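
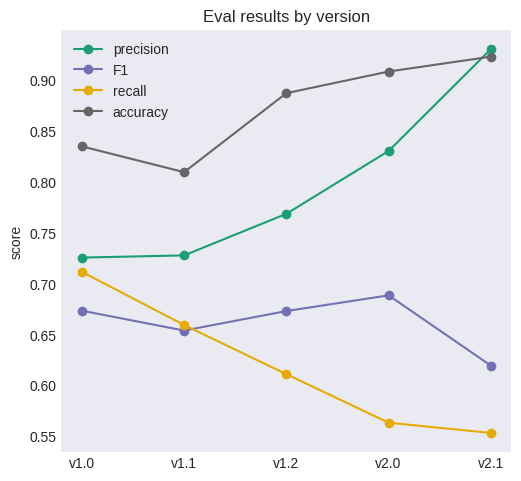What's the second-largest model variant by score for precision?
Top 3 for precision: v2.1 ≈ 0.95, v2.0 ≈ 0.85, v1.2 ≈ 0.75.

v2.0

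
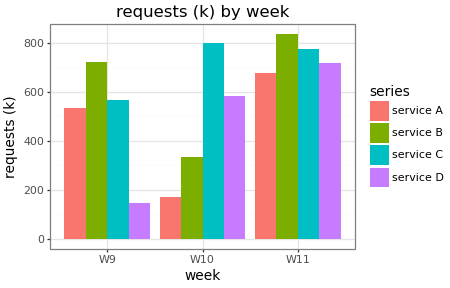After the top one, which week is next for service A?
W9

Top 3 for service A: W11 ≈ 700, W9 ≈ 500, W10 ≈ 200.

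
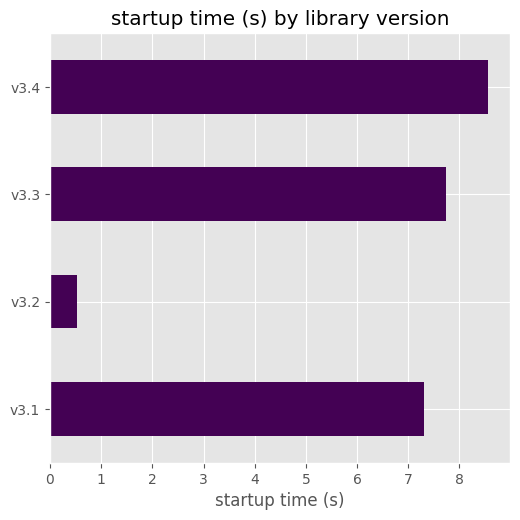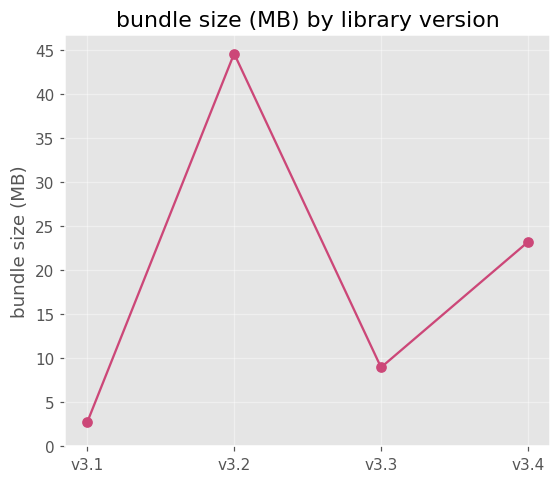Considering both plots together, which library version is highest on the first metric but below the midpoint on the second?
Chart 2 median bundle size (MB) ≈ 15; below-median library versions: v3.1, v3.3. Among those, v3.3 has the highest startup time (s) (≈ 8).

v3.3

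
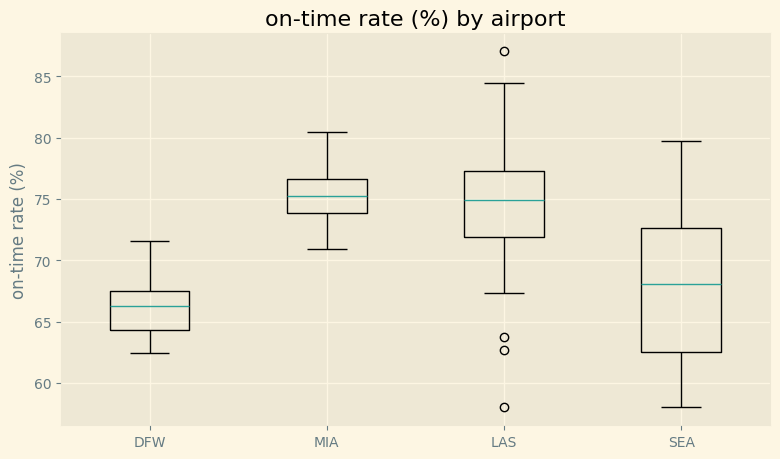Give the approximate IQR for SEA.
Q3 ≈ 73, Q1 ≈ 62; IQR ≈ 11.

≈ 11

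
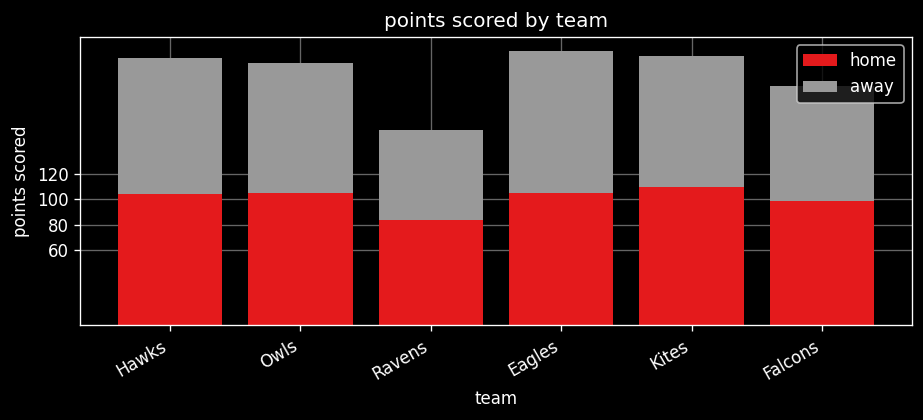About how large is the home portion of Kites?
≈ 120

home top ≈ 120, bottom ≈ 0; segment ≈ 120.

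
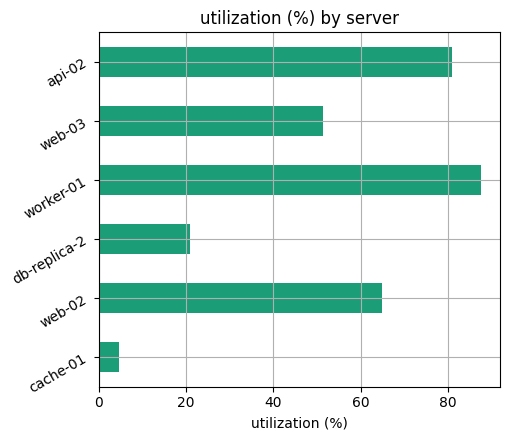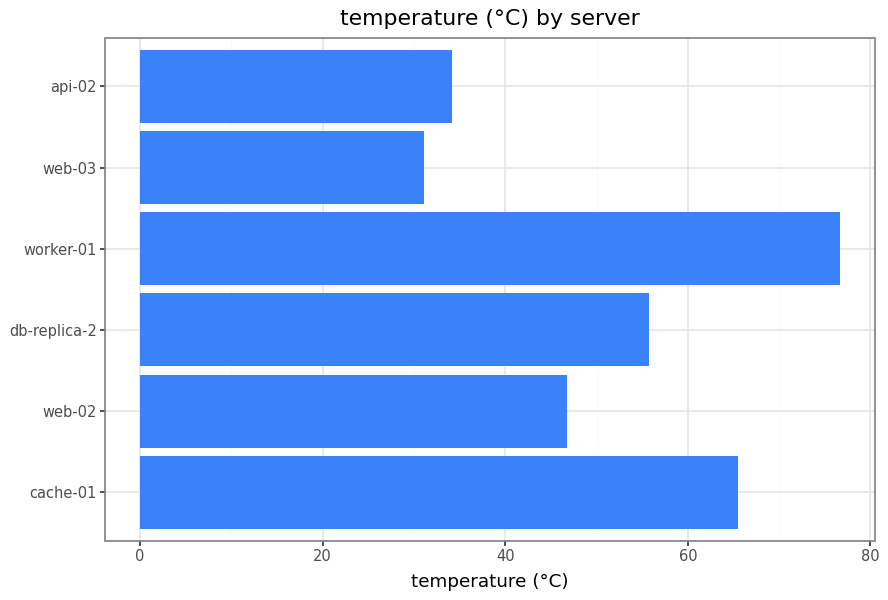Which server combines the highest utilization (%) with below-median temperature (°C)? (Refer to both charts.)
api-02

Chart 2 median temperature (°C) ≈ 50; below-median servers: web-02, web-03, api-02. Among those, api-02 has the highest utilization (%) (≈ 80).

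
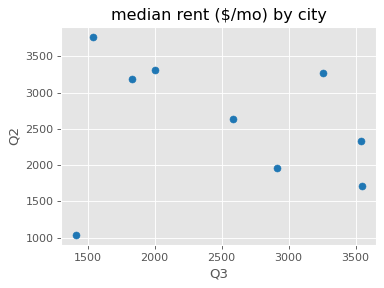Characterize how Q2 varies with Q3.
Points are roughly uncorrelated; weak (|r| ≈ 0.2).

no clear correlation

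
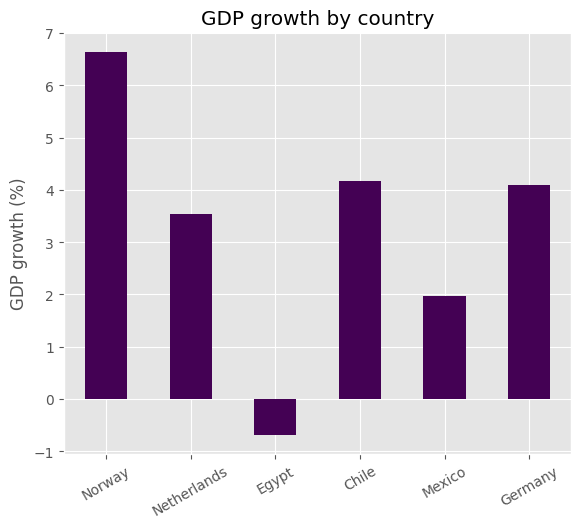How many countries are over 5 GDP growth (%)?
1

Above 5: Norway.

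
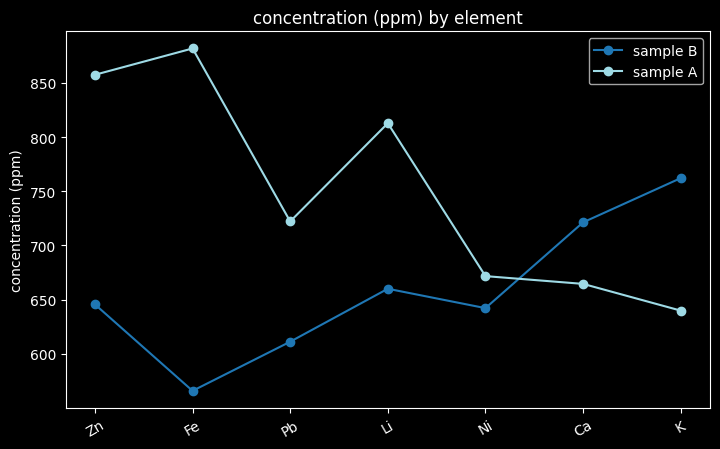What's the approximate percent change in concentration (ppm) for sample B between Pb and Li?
Pb ≈ 600, Li ≈ 650; (650 − 600) / 600 ≈ +8.3%.

≈ +8.3%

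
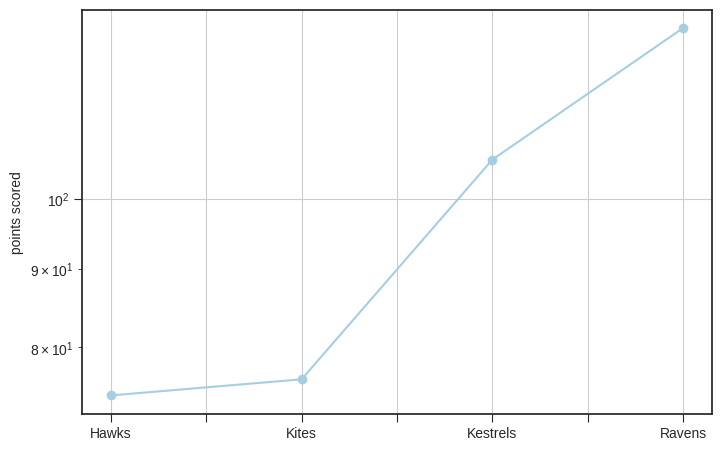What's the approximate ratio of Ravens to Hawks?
≈ 1.73×

Ravens ≈ 130, Hawks ≈ 75; 130/75 ≈ 1.73.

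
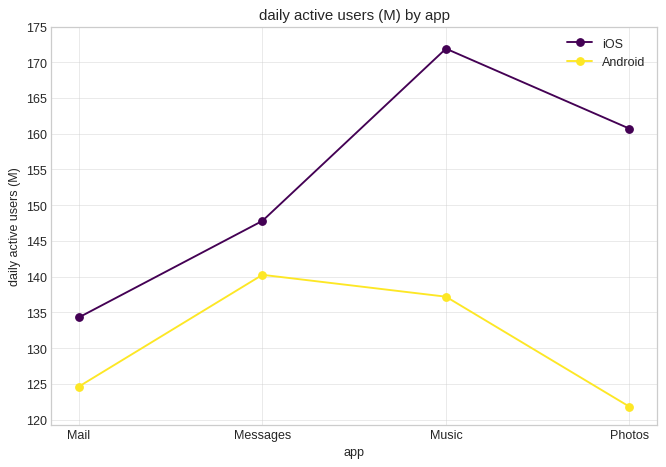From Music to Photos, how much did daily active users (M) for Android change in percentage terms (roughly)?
Music ≈ 135, Photos ≈ 120; (120 − 135) / 135 ≈ -11.1%.

≈ -11.1%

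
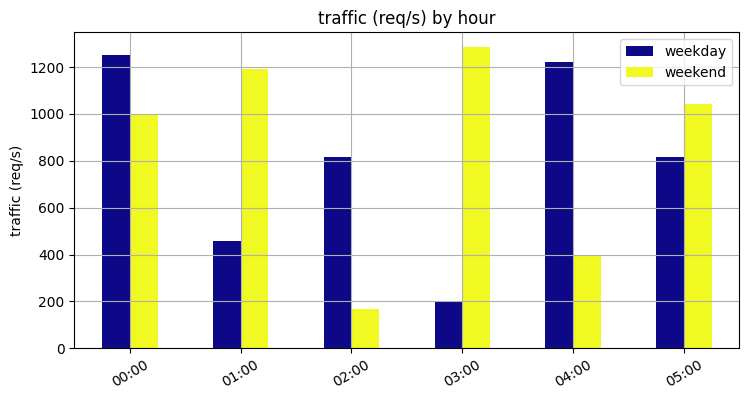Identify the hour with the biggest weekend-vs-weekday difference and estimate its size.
03:00, ≈ 1000 req/s

03:00: weekend ≈ 1200, weekday ≈ 200 → gap ≈ 1000. Next-largest (04:00) is only ≈ 800.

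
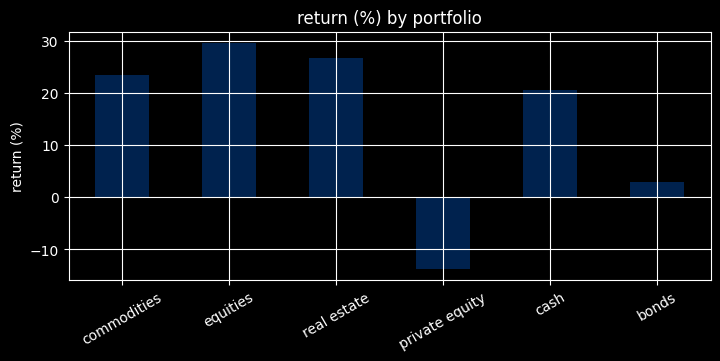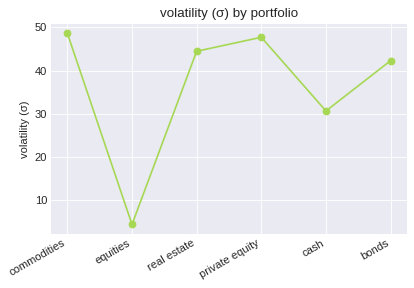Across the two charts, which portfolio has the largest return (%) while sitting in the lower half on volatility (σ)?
Chart 2 median volatility (σ) ≈ 45; below-median portfolios: equities, cash, bonds. Among those, equities has the highest return (%) (≈ 30).

equities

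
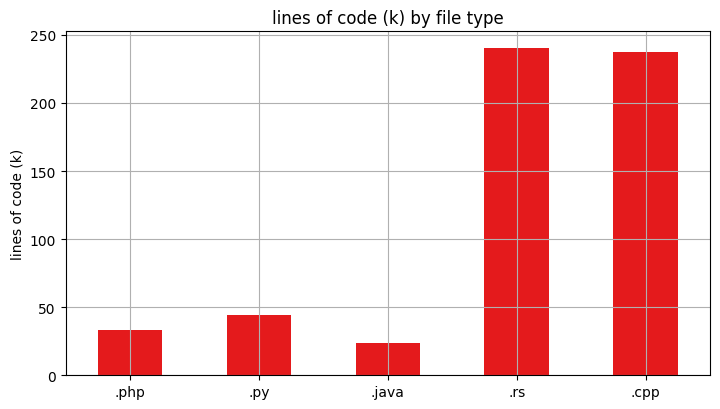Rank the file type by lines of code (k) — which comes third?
.py

Top 4: .rs ≈ 250, .cpp ≈ 225, .py ≈ 50, .php ≈ 25.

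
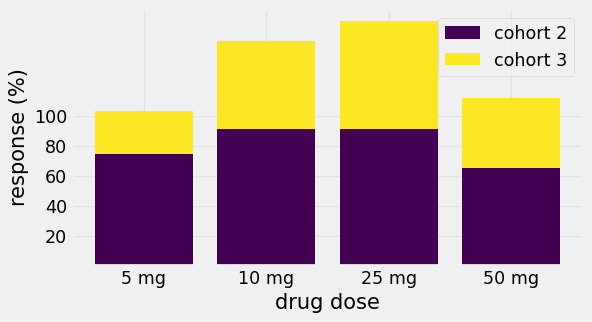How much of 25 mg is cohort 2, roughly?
≈ 100

cohort 2 top ≈ 100, bottom ≈ 0; segment ≈ 100.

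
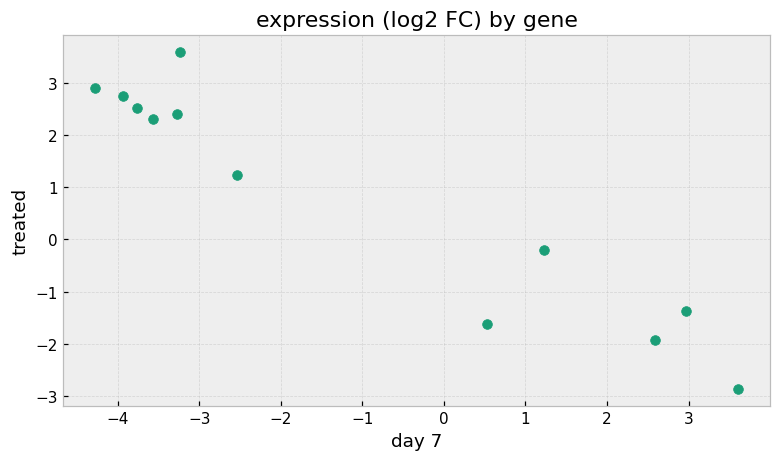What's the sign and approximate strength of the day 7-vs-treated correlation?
Points are negatively correlated; strong (|r| ≈ 1.0).

negative, strong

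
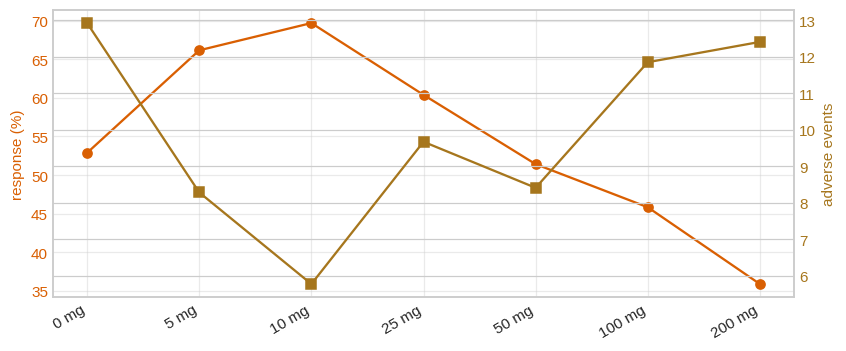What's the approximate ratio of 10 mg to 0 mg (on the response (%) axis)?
10 mg ≈ 70, 0 mg ≈ 55; 70/55 ≈ 1.27.

≈ 1.27×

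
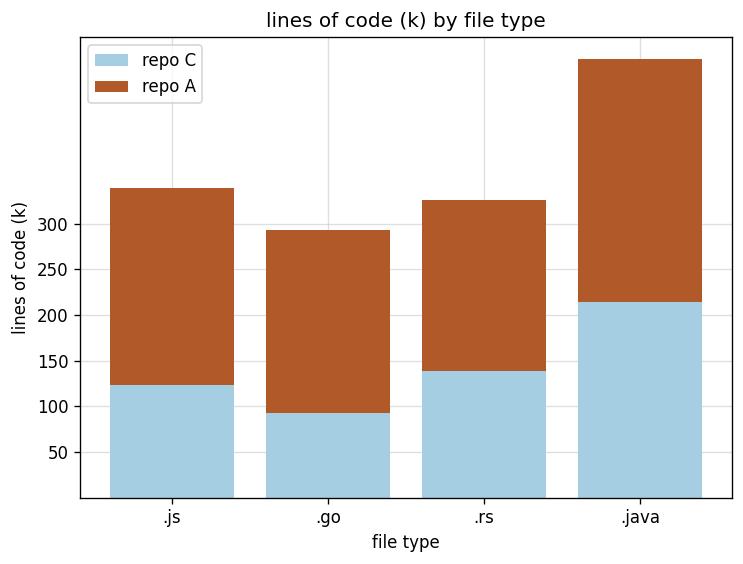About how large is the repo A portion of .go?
repo A top ≈ 300, bottom ≈ 100; segment ≈ 200.

≈ 200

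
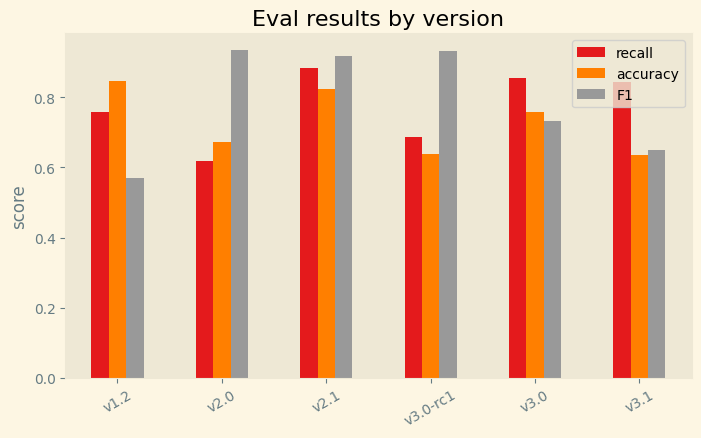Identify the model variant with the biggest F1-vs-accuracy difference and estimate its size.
v3.0-rc1, ≈ 0.3

v3.0-rc1: F1 ≈ 0.9, accuracy ≈ 0.6 → gap ≈ 0.3. Next-largest (v1.2) is only ≈ 0.2.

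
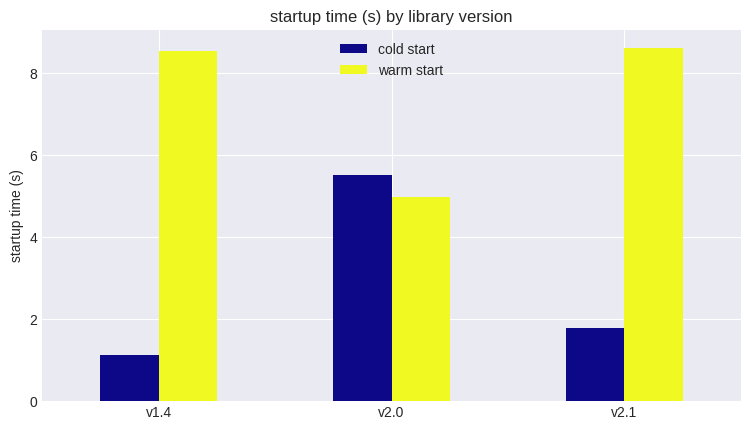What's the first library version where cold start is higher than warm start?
v1.4: cold start ≈ 1 vs warm start ≈ 9 (not yet); v2.0: cold start ≈ 6 vs warm start ≈ 5 (first crossover).

v2.0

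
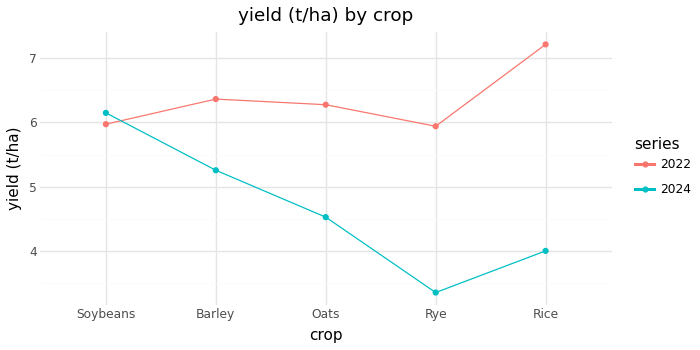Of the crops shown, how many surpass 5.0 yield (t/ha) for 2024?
2

Above 5.0: Soybeans, Barley.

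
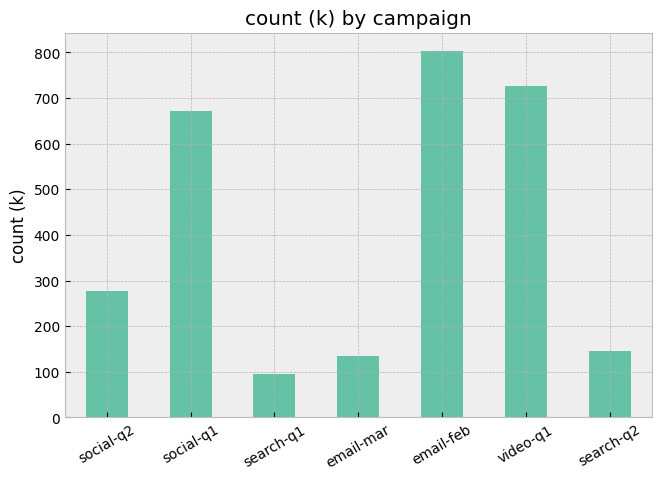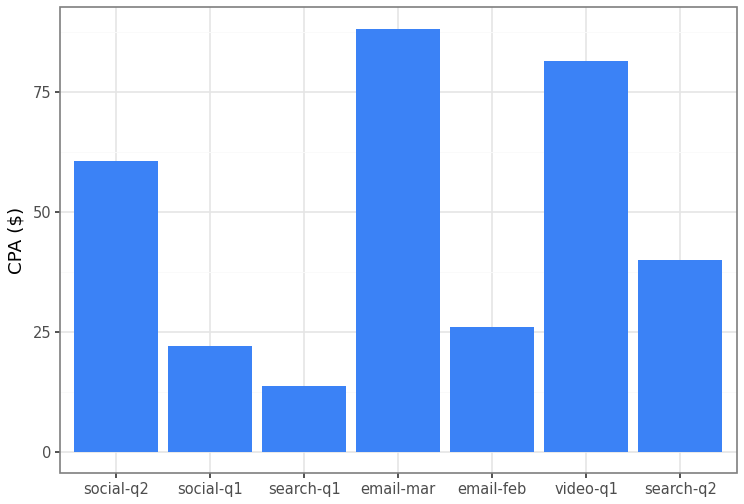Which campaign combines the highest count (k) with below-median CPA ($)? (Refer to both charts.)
email-feb

Chart 2 median CPA ($) ≈ 40; below-median campaigns: social-q1, search-q1, email-feb. Among those, email-feb has the highest count (k) (≈ 800).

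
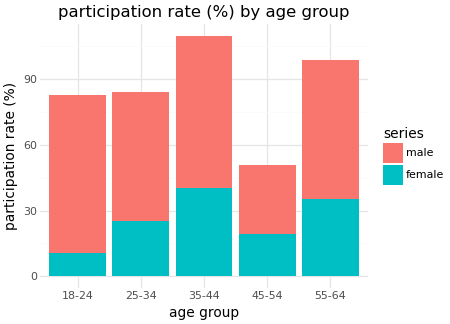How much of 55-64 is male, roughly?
male top ≈ 100, bottom ≈ 40; segment ≈ 60.

≈ 60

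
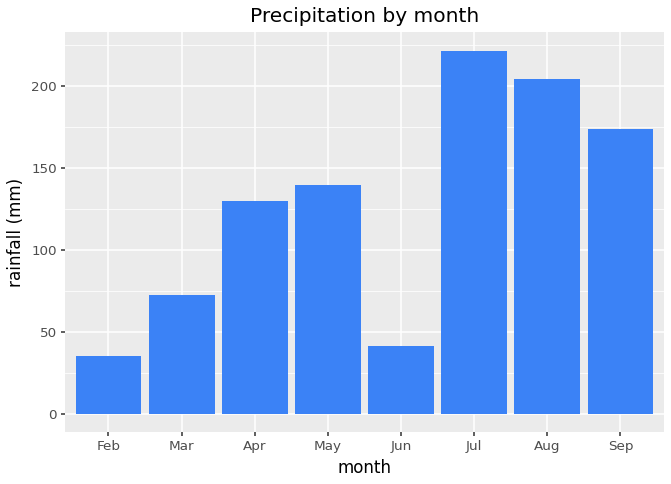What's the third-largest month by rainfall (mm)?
Top 4: Jul ≈ 220, Aug ≈ 200, Sep ≈ 180, May ≈ 140.

Sep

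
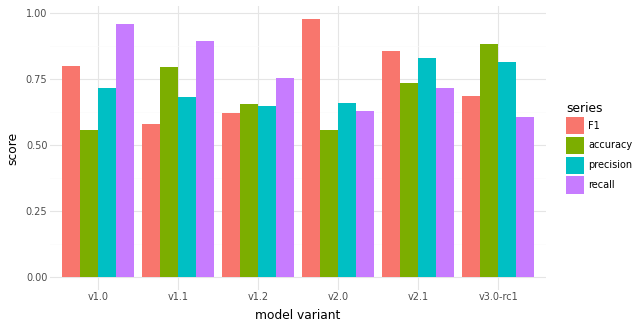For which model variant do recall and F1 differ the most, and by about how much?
v2.0, ≈ 0.4

v2.0: recall ≈ 0.6, F1 ≈ 1.0 → gap ≈ 0.4. Next-largest (v1.1) is only ≈ 0.3.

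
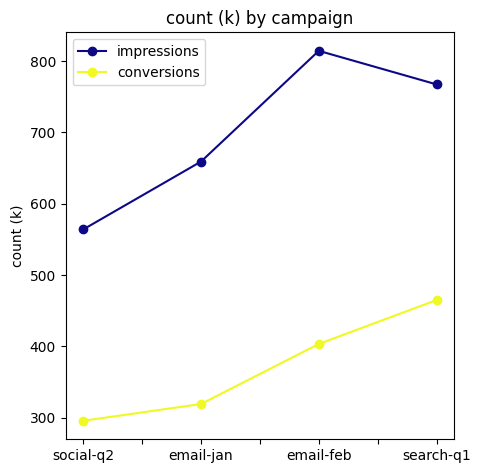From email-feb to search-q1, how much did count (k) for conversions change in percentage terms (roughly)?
≈ +12.5%

email-feb ≈ 400, search-q1 ≈ 450; (450 − 400) / 400 ≈ +12.5%.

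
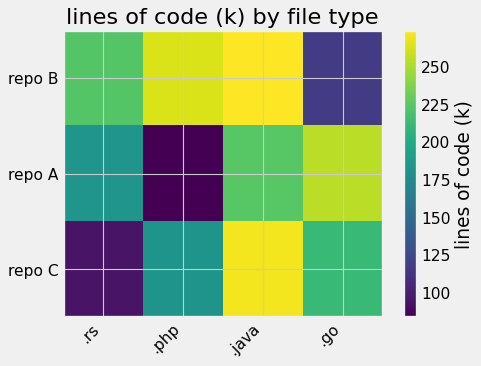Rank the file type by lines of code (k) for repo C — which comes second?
Top 3 for repo C: .java ≈ 280, .go ≈ 220, .php ≈ 180.

.go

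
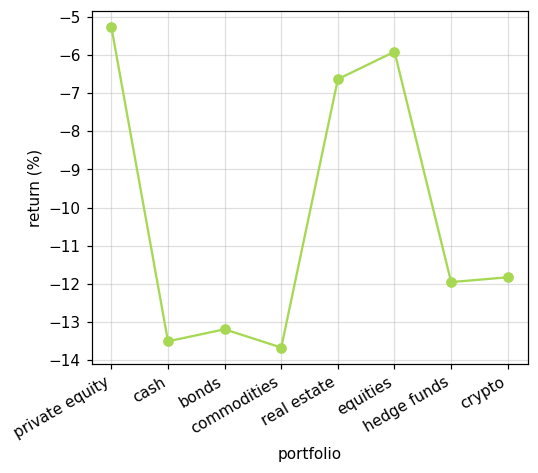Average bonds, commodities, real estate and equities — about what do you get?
≈ -10

(-13 + -14 + -7 + -6) / 4 ≈ -10.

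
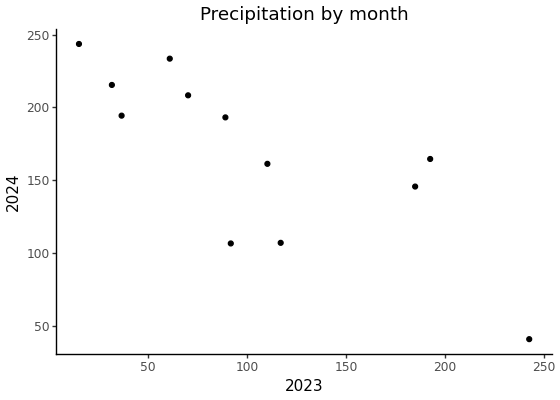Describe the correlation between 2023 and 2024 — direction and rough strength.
negative, strong

Points are negatively correlated; strong (|r| ≈ 0.8).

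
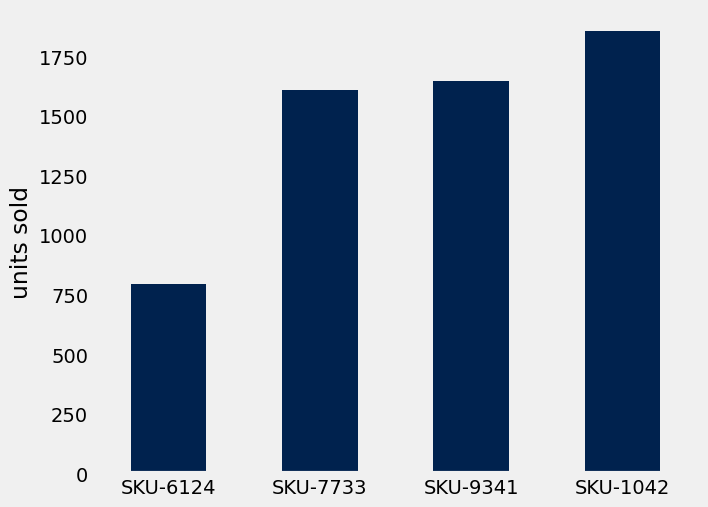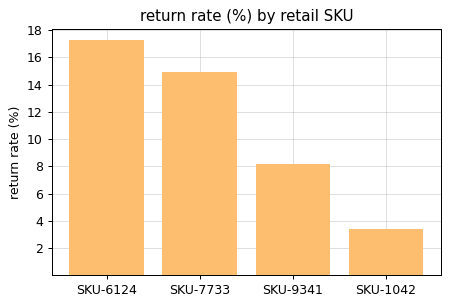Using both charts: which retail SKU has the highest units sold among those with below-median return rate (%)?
SKU-1042

Chart 2 median return rate (%) ≈ 12; below-median retail SKUs: SKU-9341, SKU-1042. Among those, SKU-1042 has the highest units sold (≈ 1800).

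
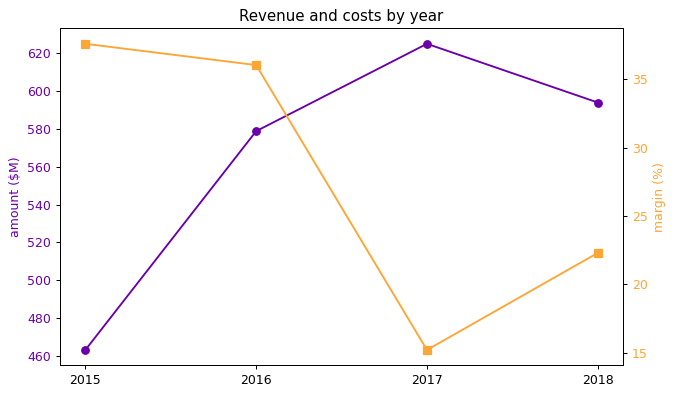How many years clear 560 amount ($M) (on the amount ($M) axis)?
Above 560: 2016, 2017, 2018.

3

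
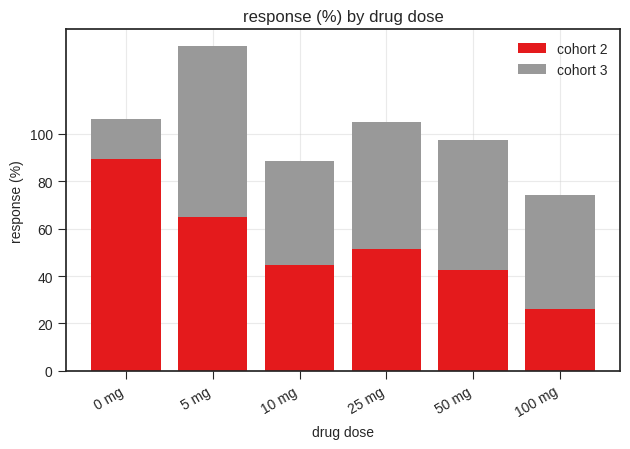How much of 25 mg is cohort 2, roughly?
cohort 2 top ≈ 60, bottom ≈ 0; segment ≈ 60.

≈ 60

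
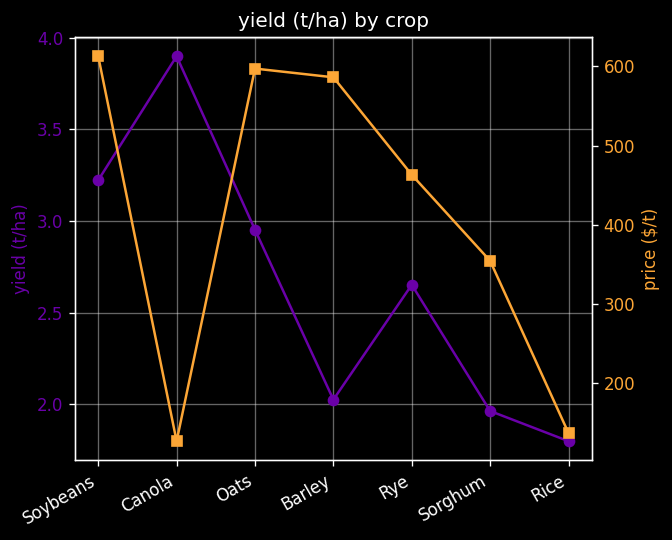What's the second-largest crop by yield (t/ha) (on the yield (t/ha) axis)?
Top 3 (on the yield (t/ha) axis): Canola ≈ 3.8, Soybeans ≈ 3.2, Oats ≈ 3.0.

Soybeans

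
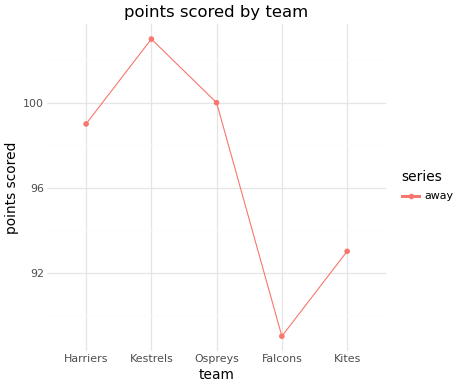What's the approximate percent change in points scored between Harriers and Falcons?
Harriers ≈ 100, Falcons ≈ 88; (88 − 100) / 100 ≈ -12%.

≈ -12%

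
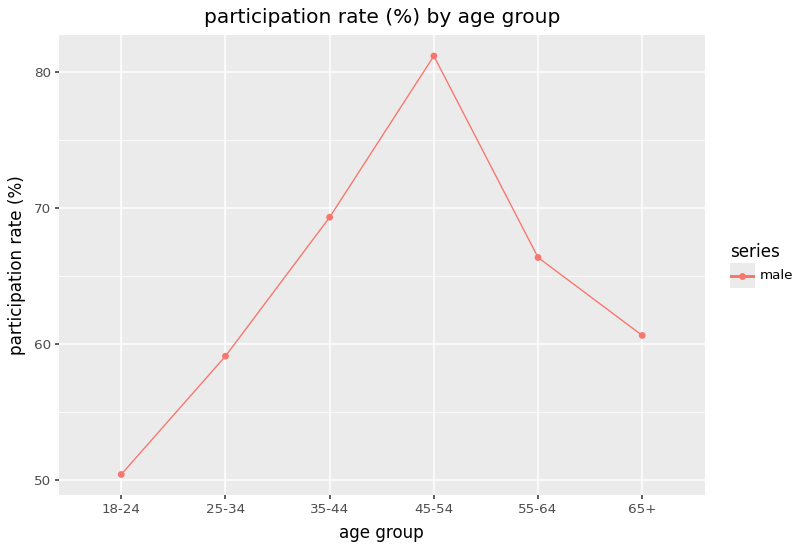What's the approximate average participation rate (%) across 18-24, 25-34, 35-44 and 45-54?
≈ 65

(50 + 60 + 70 + 80) / 4 ≈ 65.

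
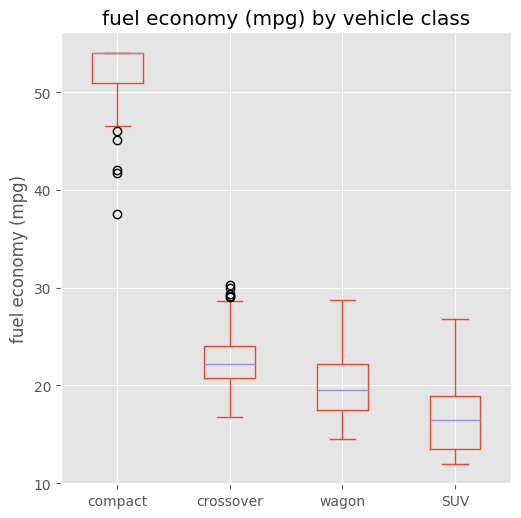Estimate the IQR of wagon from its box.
≈ 5

Q3 ≈ 20, Q1 ≈ 15; IQR ≈ 5.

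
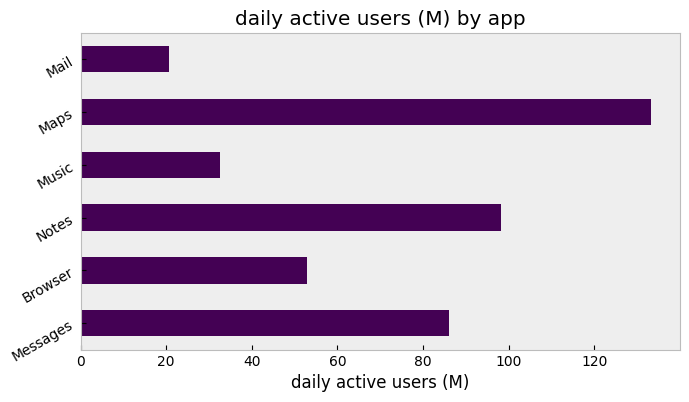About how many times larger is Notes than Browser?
≈ 1.67×

Notes ≈ 100, Browser ≈ 60; 100/60 ≈ 1.67.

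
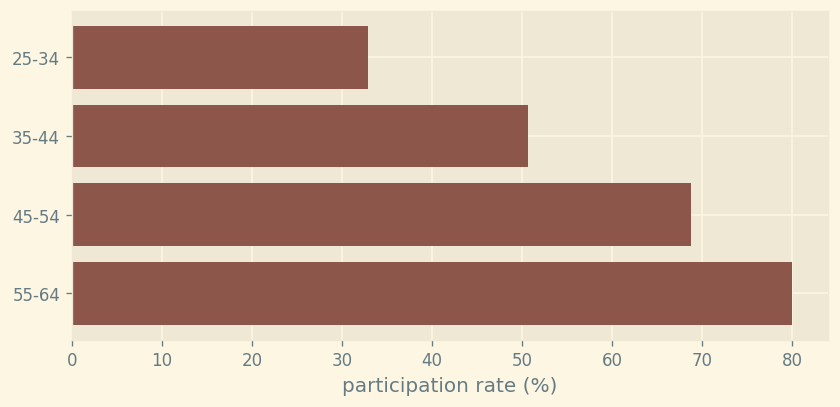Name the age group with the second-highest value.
45-54

Top 3: 55-64 ≈ 80, 45-54 ≈ 70, 35-44 ≈ 50.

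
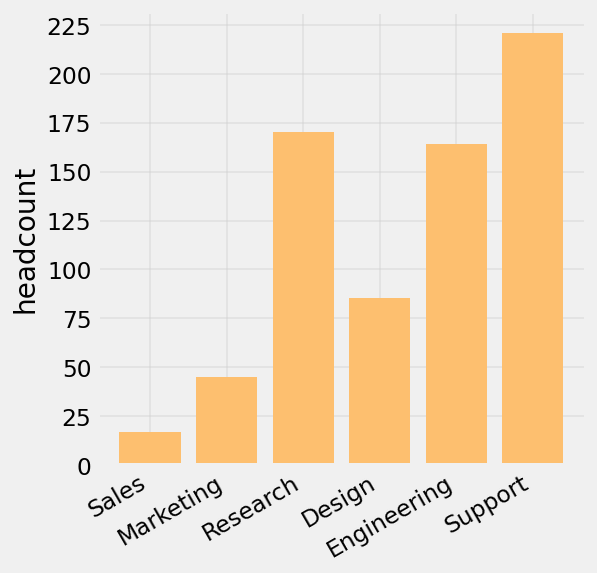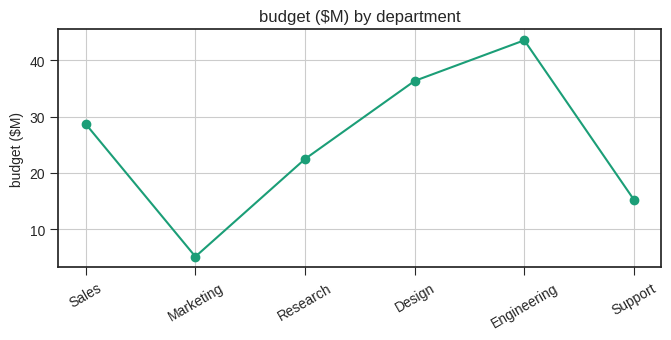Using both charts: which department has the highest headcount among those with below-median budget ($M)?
Support

Chart 2 median budget ($M) ≈ 25; below-median departments: Marketing, Research, Support. Among those, Support has the highest headcount (≈ 225).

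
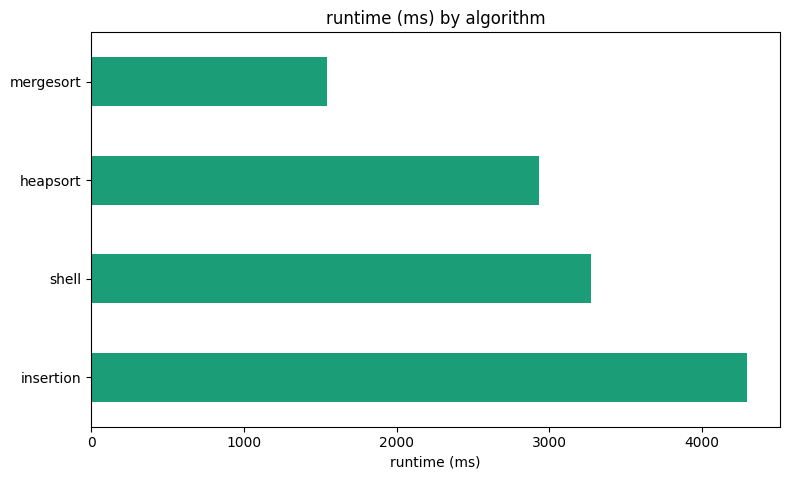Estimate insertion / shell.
insertion ≈ 4500, shell ≈ 3500; 4500/3500 ≈ 1.29.

≈ 1.29×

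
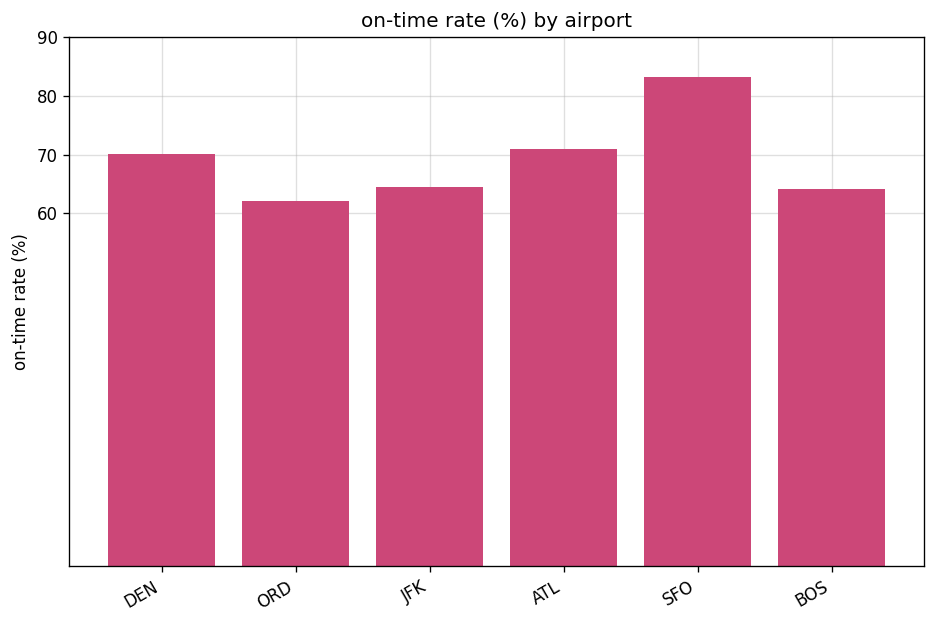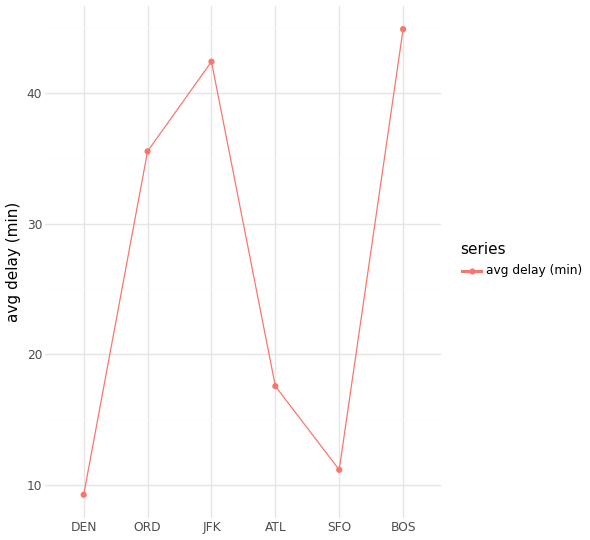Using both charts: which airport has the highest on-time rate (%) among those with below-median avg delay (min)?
Chart 2 median avg delay (min) ≈ 25; below-median airports: DEN, ATL, SFO. Among those, SFO has the highest on-time rate (%) (≈ 80).

SFO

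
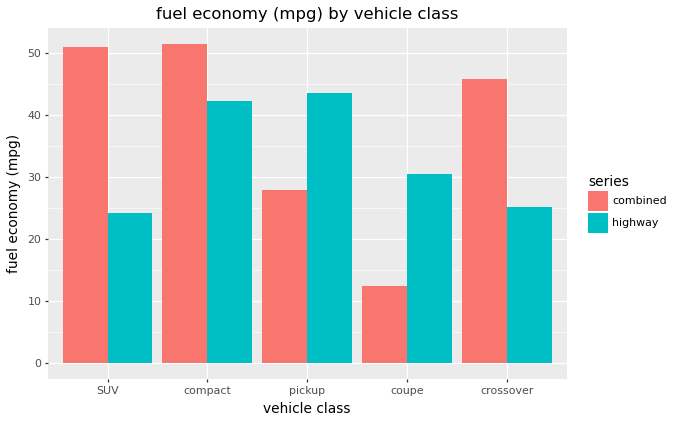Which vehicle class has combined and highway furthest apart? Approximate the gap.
SUV: combined ≈ 50, highway ≈ 25 → gap ≈ 25. Next-largest (crossover) is only ≈ 20.

SUV, ≈ 25 mpg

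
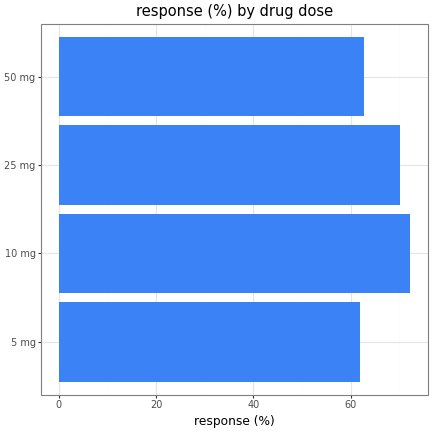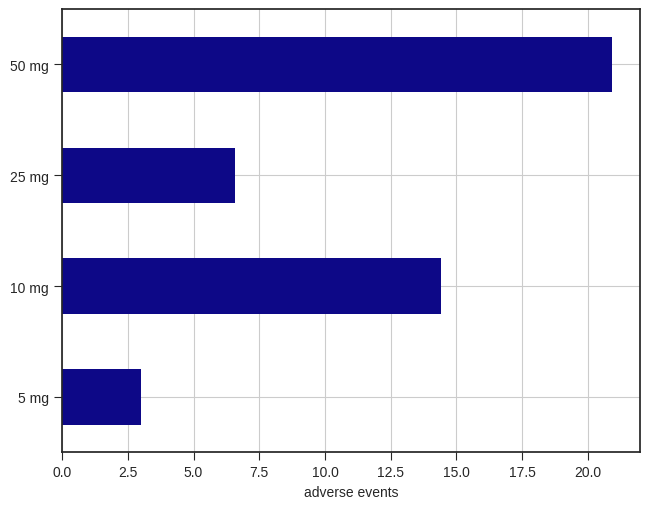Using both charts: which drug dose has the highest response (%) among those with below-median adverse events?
25 mg

Chart 2 median adverse events ≈ 10; below-median drug doses: 5 mg, 25 mg. Among those, 25 mg has the highest response (%) (≈ 70).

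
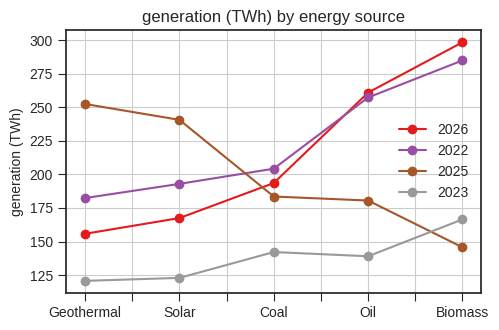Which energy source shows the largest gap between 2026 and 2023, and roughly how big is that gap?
Biomass, ≈ 140 TWh

Biomass: 2026 ≈ 300, 2023 ≈ 160 → gap ≈ 140. Next-largest (Oil) is only ≈ 120.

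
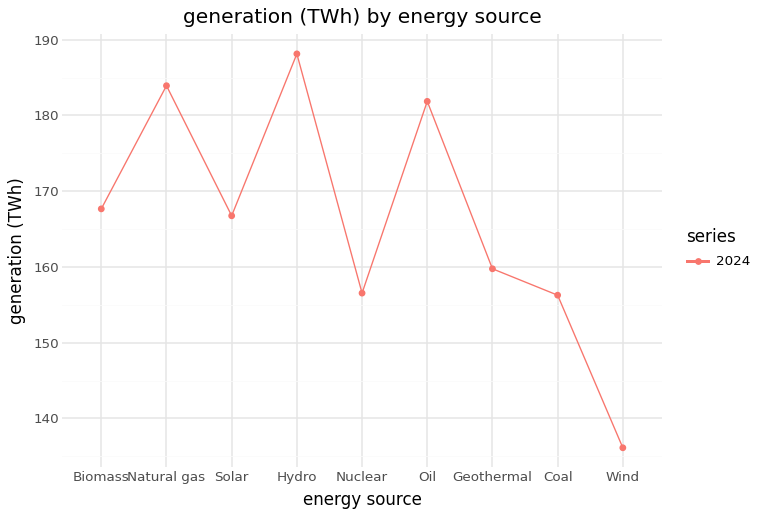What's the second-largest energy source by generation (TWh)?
Top 3: Hydro ≈ 190, Natural gas ≈ 185, Oil ≈ 180.

Natural gas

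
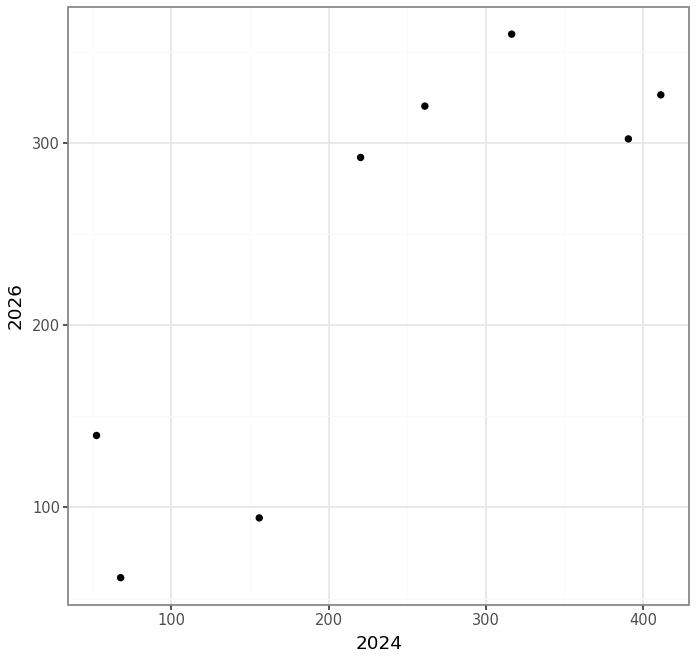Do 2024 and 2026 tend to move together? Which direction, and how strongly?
Points are positively correlated; strong (|r| ≈ 0.8).

positive, strong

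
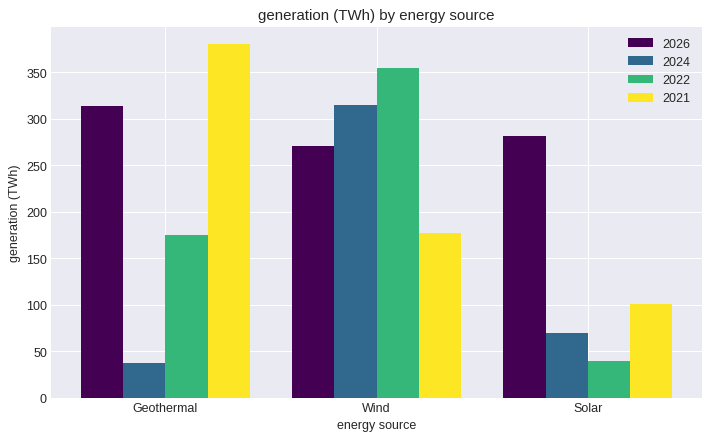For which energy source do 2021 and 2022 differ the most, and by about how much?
Geothermal, ≈ 250 TWh

Geothermal: 2021 ≈ 400, 2022 ≈ 150 → gap ≈ 250. Next-largest (Wind) is only ≈ 150.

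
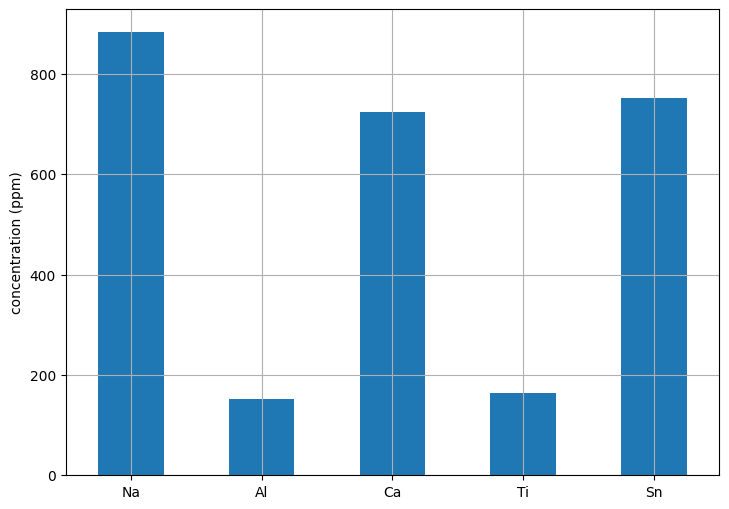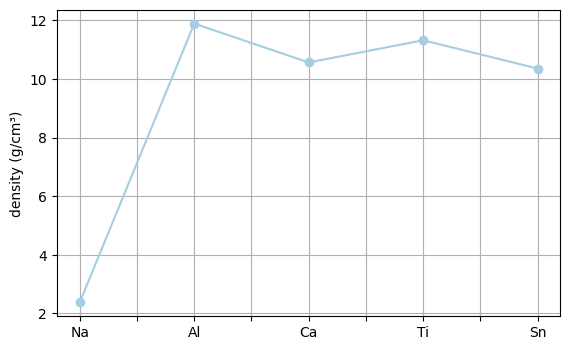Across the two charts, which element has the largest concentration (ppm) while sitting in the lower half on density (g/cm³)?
Na

Chart 2 median density (g/cm³) ≈ 10; below-median elements: Na, Sn. Among those, Na has the highest concentration (ppm) (≈ 900).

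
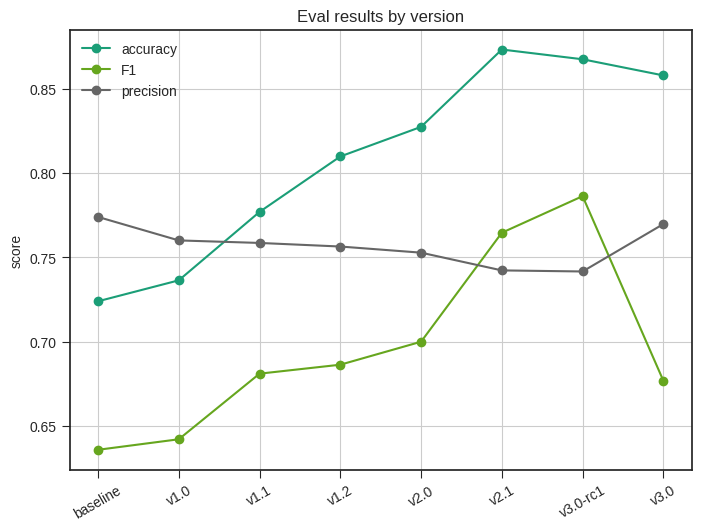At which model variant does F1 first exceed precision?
v2.1

v2.0: F1 ≈ 0.70 vs precision ≈ 0.76 (not yet); v2.1: F1 ≈ 0.76 vs precision ≈ 0.74 (first crossover).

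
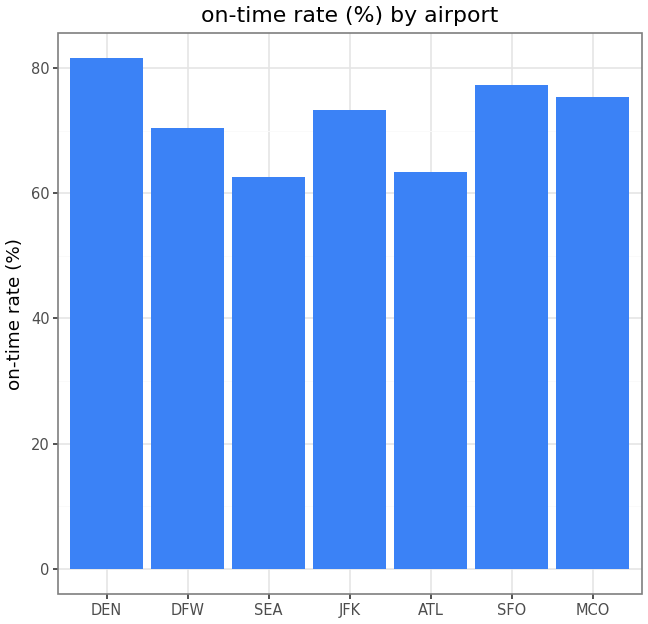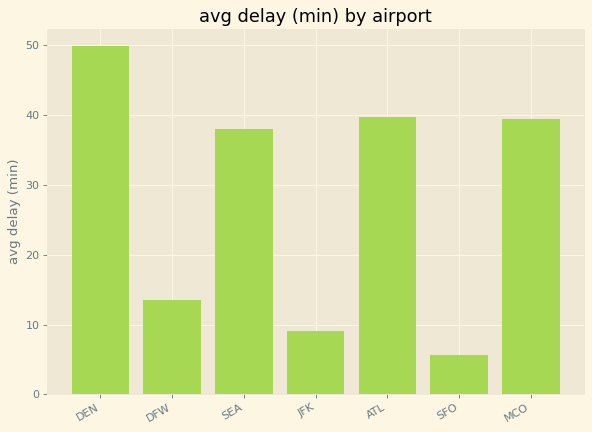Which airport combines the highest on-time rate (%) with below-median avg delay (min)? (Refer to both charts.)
Chart 2 median avg delay (min) ≈ 40; below-median airports: DFW, JFK, SFO. Among those, SFO has the highest on-time rate (%) (≈ 80).

SFO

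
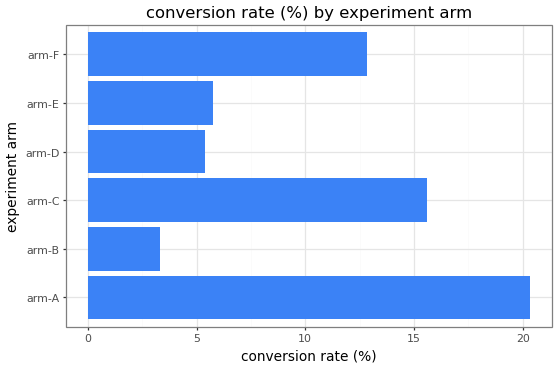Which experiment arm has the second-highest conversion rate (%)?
arm-C

Top 3: arm-A ≈ 20, arm-C ≈ 16, arm-F ≈ 12.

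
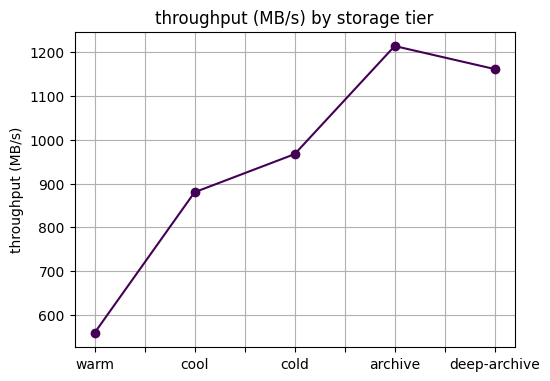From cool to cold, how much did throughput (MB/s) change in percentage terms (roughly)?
≈ +11.1%

cool ≈ 900, cold ≈ 1000; (1000 − 900) / 900 ≈ +11.1%.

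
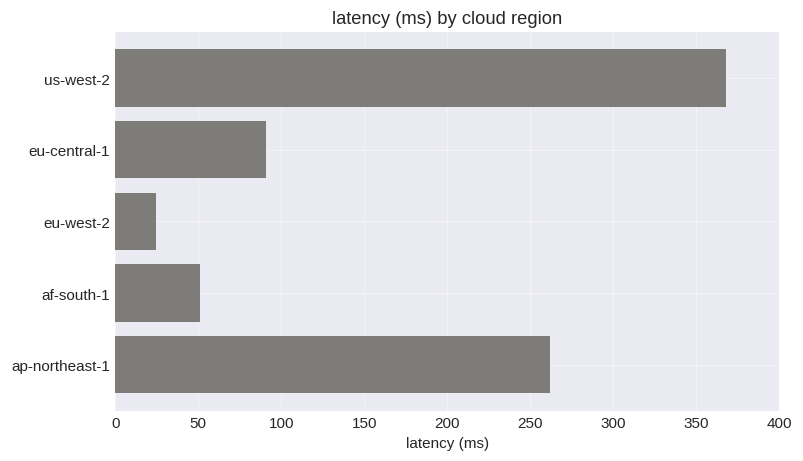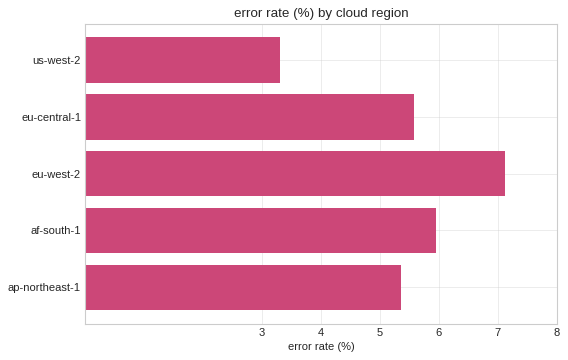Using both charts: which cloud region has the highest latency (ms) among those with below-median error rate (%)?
us-west-2

Chart 2 median error rate (%) ≈ 6; below-median cloud regions: us-west-2, ap-northeast-1. Among those, us-west-2 has the highest latency (ms) (≈ 350).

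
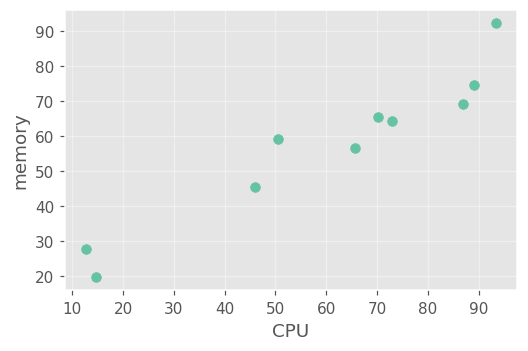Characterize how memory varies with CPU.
Points are positively correlated; strong (|r| ≈ 1.0).

positive, strong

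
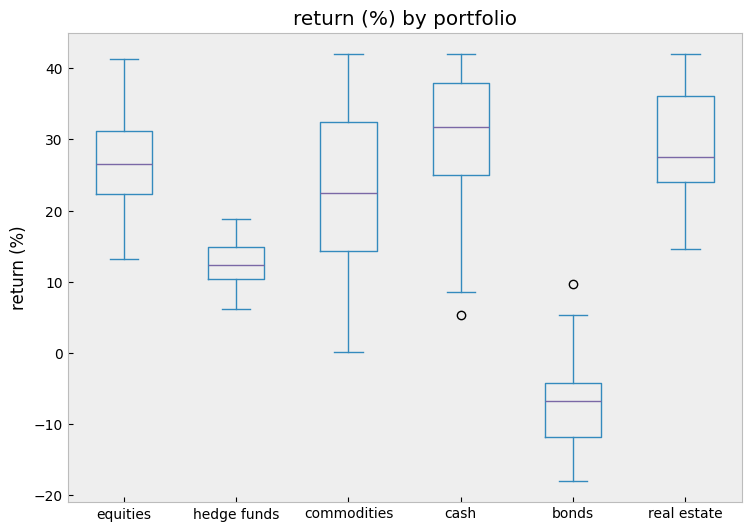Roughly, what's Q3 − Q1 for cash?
≈ 15

Q3 ≈ 40, Q1 ≈ 25; IQR ≈ 15.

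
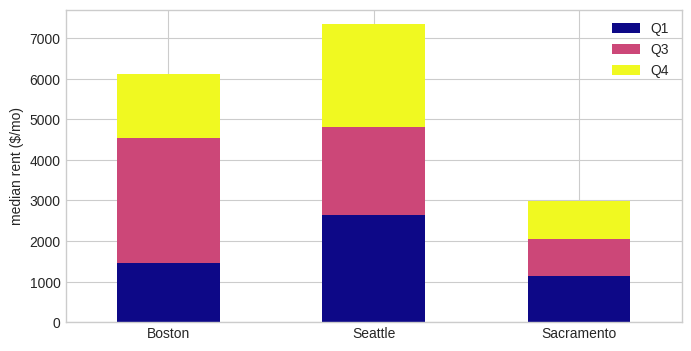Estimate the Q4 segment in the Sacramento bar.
Q4 top ≈ 3000, bottom ≈ 2000; segment ≈ 1000.

≈ 1000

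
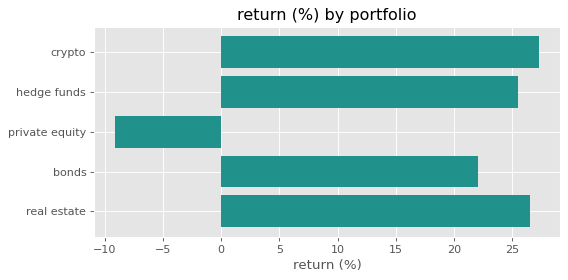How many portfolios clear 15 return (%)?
4

Above 15: crypto, hedge funds, bonds, real estate.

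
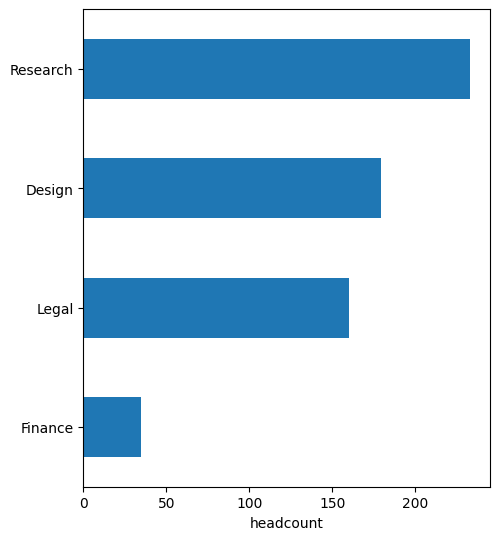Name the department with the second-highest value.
Top 3: Research ≈ 240, Design ≈ 180, Legal ≈ 160.

Design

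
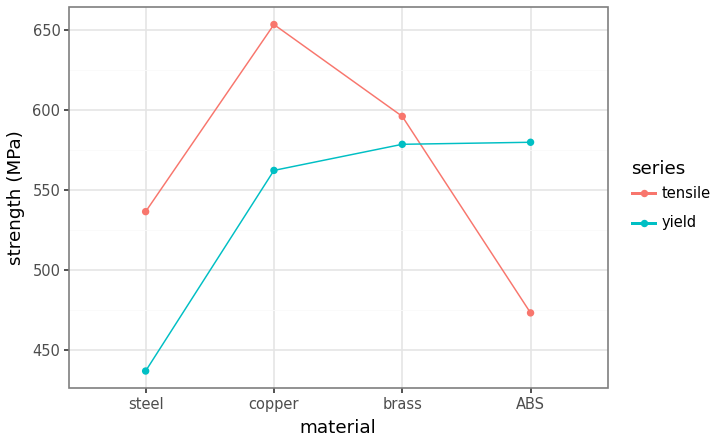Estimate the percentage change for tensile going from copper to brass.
copper ≈ 660, brass ≈ 600; (600 − 660) / 660 ≈ -9.1%.

≈ -9.1%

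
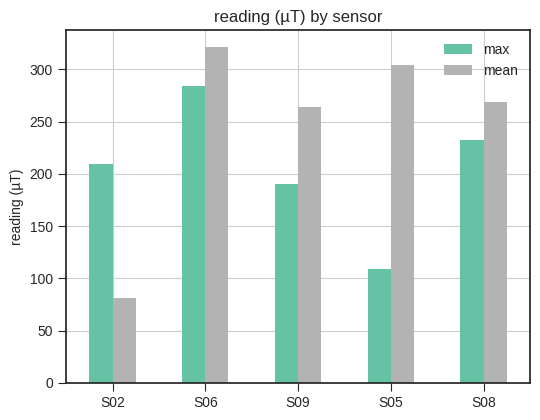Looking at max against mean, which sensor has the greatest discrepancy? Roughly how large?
S05, ≈ 200 µT

S05: max ≈ 100, mean ≈ 300 → gap ≈ 200. Next-largest (S02) is only ≈ 100.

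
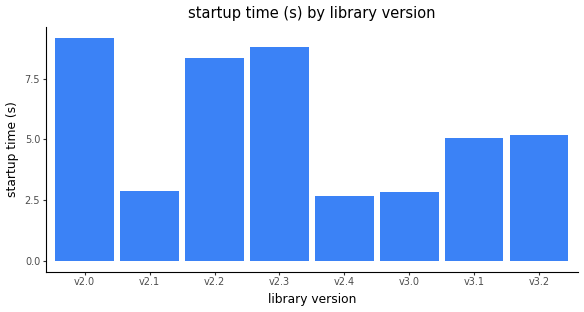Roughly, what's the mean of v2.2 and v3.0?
(8 + 3) / 2 ≈ 6.

≈ 6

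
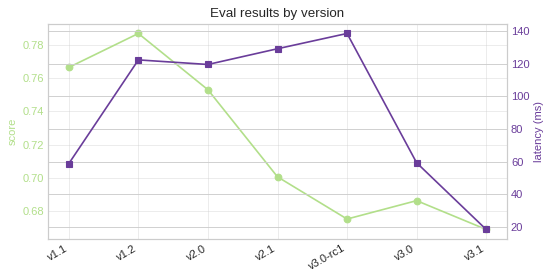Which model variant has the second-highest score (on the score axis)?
Top 3 (on the score axis): v1.2 ≈ 0.79, v1.1 ≈ 0.77, v2.0 ≈ 0.75.

v1.1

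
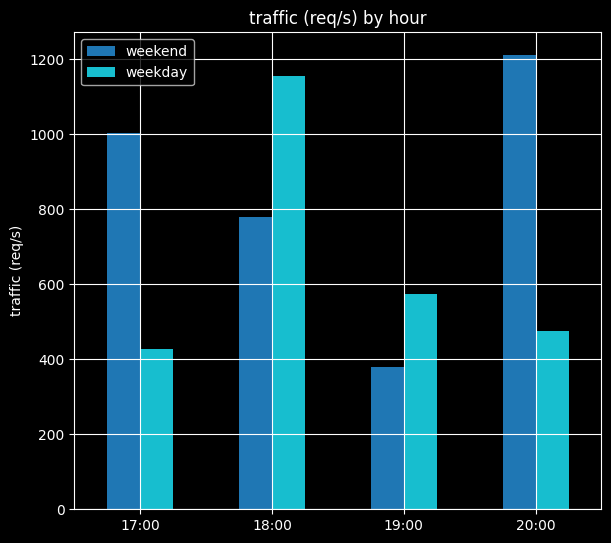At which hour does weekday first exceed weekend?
17:00: weekday ≈ 400 vs weekend ≈ 1000 (not yet); 18:00: weekday ≈ 1200 vs weekend ≈ 800 (first crossover).

18:00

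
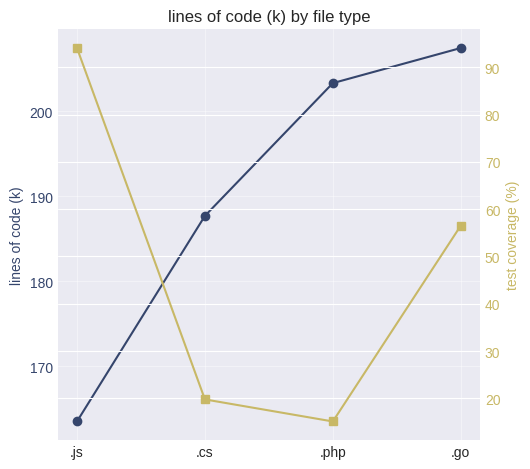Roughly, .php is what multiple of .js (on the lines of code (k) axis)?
.php ≈ 205, .js ≈ 165; 205/165 ≈ 1.24.

≈ 1.24×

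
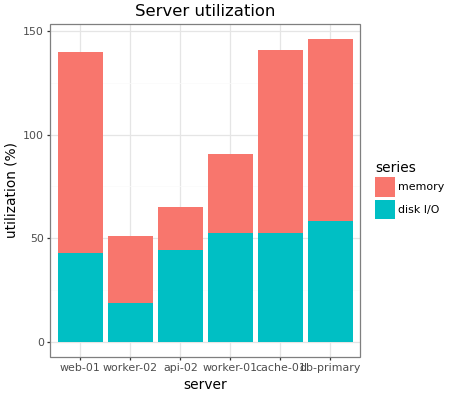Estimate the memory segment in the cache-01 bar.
memory top ≈ 140, bottom ≈ 60; segment ≈ 80.

≈ 80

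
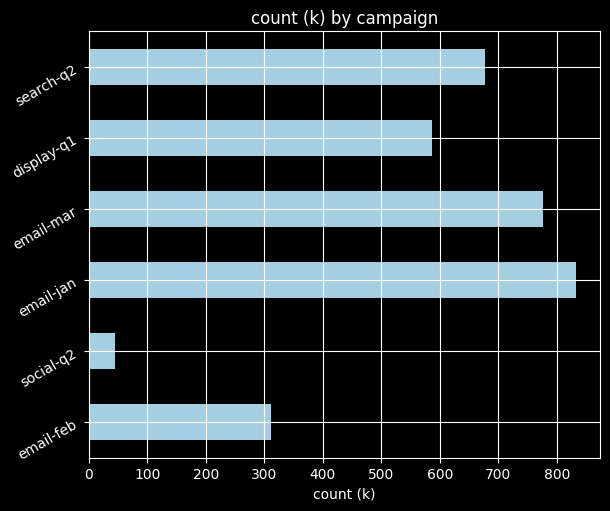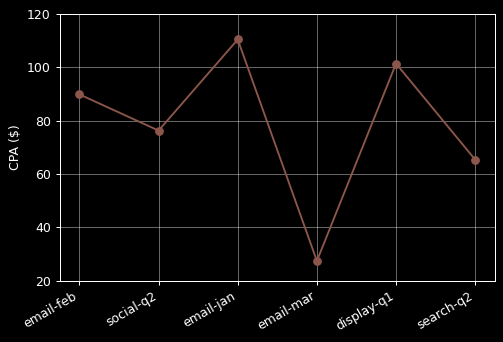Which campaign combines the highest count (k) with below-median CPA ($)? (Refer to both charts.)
Chart 2 median CPA ($) ≈ 80; below-median campaigns: social-q2, email-mar, search-q2. Among those, email-mar has the highest count (k) (≈ 800).

email-mar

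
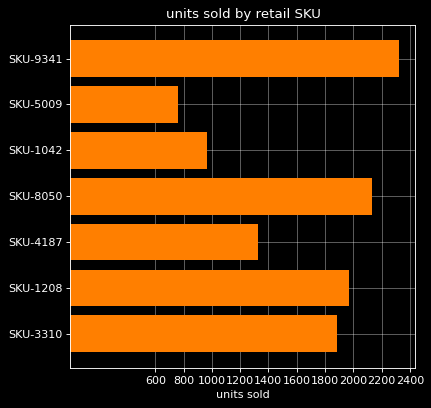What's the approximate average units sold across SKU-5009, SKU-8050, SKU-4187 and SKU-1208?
(800 + 2200 + 1400 + 2000) / 4 ≈ 1600.

≈ 1600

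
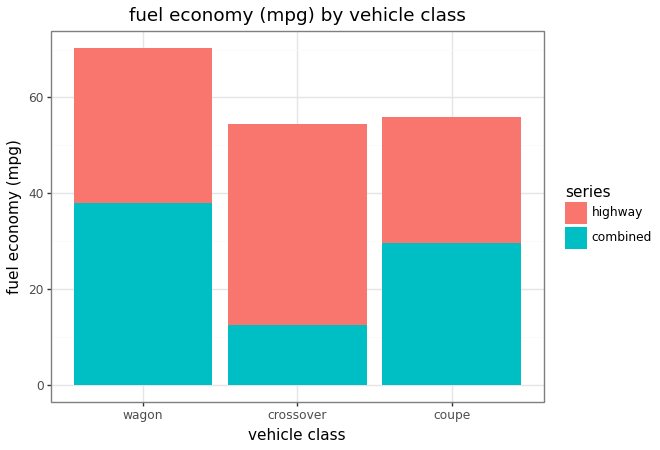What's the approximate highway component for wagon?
highway top ≈ 70, bottom ≈ 40; segment ≈ 30.

≈ 30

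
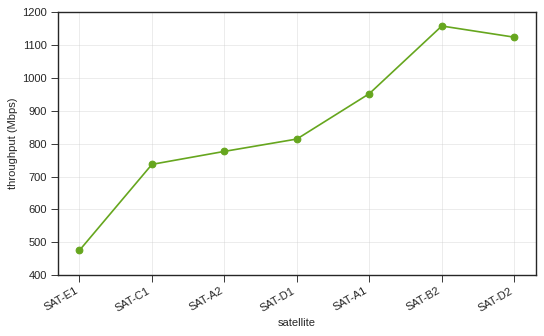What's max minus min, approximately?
≈ 700

Max SAT-B2 ≈ 1200, min SAT-E1 ≈ 500; range ≈ 700.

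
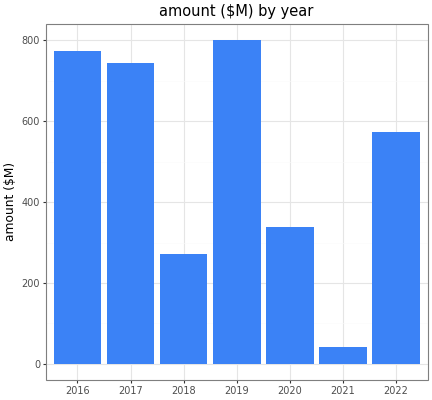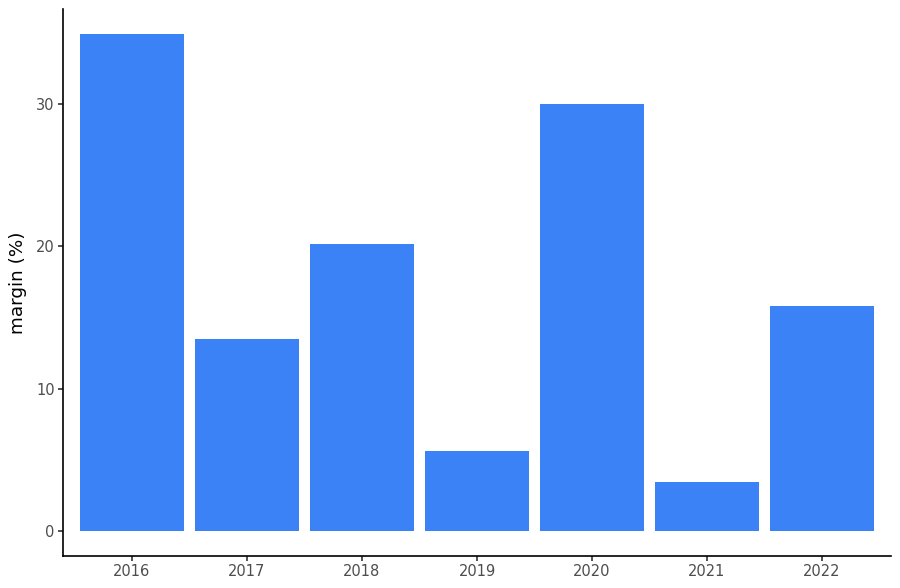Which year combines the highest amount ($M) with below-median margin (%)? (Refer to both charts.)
Chart 2 median margin (%) ≈ 15; below-median years: 2017, 2019, 2021. Among those, 2019 has the highest amount ($M) (≈ 800).

2019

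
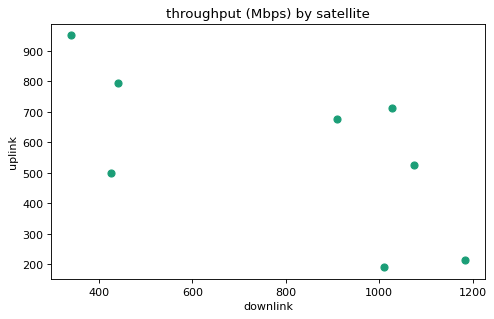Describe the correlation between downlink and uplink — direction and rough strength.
negative, moderate

Points are negatively correlated; moderate (|r| ≈ 0.6).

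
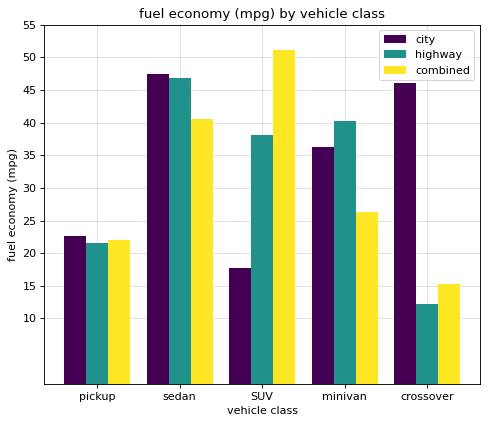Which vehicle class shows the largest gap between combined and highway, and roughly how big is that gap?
minivan: combined ≈ 25, highway ≈ 40 → gap ≈ 15. Next-largest (SUV) is only ≈ 10.

minivan, ≈ 15 mpg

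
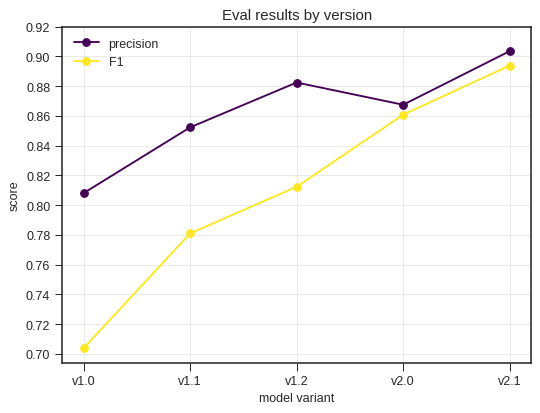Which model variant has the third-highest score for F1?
v1.2

Top 4 for F1: v2.1 ≈ 0.90, v2.0 ≈ 0.86, v1.2 ≈ 0.82, v1.1 ≈ 0.78.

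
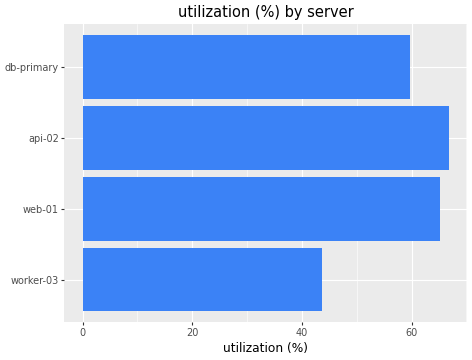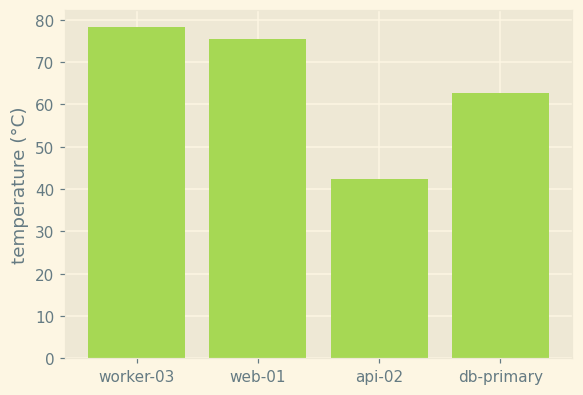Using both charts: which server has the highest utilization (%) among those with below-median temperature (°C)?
api-02

Chart 2 median temperature (°C) ≈ 70; below-median servers: api-02, db-primary. Among those, api-02 has the highest utilization (%) (≈ 70).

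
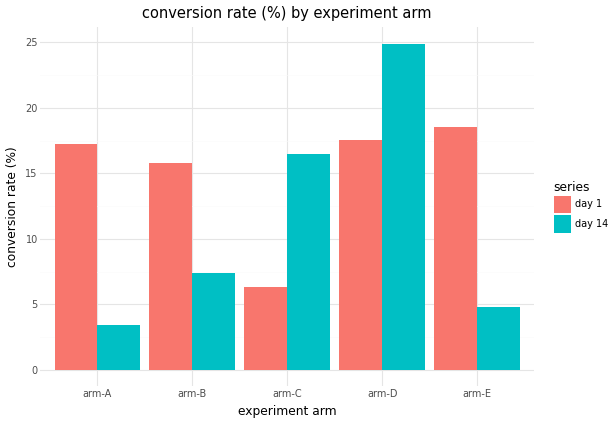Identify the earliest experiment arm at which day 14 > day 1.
arm-C

arm-B: day 14 ≈ 5 vs day 1 ≈ 15 (not yet); arm-C: day 14 ≈ 15 vs day 1 ≈ 5 (first crossover).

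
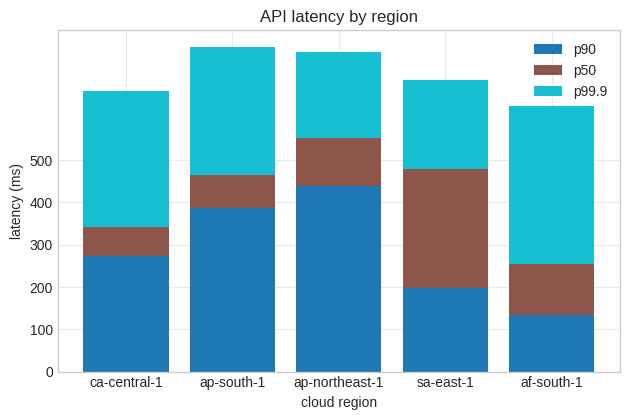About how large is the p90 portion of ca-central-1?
p90 top ≈ 300, bottom ≈ 0; segment ≈ 300.

≈ 300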